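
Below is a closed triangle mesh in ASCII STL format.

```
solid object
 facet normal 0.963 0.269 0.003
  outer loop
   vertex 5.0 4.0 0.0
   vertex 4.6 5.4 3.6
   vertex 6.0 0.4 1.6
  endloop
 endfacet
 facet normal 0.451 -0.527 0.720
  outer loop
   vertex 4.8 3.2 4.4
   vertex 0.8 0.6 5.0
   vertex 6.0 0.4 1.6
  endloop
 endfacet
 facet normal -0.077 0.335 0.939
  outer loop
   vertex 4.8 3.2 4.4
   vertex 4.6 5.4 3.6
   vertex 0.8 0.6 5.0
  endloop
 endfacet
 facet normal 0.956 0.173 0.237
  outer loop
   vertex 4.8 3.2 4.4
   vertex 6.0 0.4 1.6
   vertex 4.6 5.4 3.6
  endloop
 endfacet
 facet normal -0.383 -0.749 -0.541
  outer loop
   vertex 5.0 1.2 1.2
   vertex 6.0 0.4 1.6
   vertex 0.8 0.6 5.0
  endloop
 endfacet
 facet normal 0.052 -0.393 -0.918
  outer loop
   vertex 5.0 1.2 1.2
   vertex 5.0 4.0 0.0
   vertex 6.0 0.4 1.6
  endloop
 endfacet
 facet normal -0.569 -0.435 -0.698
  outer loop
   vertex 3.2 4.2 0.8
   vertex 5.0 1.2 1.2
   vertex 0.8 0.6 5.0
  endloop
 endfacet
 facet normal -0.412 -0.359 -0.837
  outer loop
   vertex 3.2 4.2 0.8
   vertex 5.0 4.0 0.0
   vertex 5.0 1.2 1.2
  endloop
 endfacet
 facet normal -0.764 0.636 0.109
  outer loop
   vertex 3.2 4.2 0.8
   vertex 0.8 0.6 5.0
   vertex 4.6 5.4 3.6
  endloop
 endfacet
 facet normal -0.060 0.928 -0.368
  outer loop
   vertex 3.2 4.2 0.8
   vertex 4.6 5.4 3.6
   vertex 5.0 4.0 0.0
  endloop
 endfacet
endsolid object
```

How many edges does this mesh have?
15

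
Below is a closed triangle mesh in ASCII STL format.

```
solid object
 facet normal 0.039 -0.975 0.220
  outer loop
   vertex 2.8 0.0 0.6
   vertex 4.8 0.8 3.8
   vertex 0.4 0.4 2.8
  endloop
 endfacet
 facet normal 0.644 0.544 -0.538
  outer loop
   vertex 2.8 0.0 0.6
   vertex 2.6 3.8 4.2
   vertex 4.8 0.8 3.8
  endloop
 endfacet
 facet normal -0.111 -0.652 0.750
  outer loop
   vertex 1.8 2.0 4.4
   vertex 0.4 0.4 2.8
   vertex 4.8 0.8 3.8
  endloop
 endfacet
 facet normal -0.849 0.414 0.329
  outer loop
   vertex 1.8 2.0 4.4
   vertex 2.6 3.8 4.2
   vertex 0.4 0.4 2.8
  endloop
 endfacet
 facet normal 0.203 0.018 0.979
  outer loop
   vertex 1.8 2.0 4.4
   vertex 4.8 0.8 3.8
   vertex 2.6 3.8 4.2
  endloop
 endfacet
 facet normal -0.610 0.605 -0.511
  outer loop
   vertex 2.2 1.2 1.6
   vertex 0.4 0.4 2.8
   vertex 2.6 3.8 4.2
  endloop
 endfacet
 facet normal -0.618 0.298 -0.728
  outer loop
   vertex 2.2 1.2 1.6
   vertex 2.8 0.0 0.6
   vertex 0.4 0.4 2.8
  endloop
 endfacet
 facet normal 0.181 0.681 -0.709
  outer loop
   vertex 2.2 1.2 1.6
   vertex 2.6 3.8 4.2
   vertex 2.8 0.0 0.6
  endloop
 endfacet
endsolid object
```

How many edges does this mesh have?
12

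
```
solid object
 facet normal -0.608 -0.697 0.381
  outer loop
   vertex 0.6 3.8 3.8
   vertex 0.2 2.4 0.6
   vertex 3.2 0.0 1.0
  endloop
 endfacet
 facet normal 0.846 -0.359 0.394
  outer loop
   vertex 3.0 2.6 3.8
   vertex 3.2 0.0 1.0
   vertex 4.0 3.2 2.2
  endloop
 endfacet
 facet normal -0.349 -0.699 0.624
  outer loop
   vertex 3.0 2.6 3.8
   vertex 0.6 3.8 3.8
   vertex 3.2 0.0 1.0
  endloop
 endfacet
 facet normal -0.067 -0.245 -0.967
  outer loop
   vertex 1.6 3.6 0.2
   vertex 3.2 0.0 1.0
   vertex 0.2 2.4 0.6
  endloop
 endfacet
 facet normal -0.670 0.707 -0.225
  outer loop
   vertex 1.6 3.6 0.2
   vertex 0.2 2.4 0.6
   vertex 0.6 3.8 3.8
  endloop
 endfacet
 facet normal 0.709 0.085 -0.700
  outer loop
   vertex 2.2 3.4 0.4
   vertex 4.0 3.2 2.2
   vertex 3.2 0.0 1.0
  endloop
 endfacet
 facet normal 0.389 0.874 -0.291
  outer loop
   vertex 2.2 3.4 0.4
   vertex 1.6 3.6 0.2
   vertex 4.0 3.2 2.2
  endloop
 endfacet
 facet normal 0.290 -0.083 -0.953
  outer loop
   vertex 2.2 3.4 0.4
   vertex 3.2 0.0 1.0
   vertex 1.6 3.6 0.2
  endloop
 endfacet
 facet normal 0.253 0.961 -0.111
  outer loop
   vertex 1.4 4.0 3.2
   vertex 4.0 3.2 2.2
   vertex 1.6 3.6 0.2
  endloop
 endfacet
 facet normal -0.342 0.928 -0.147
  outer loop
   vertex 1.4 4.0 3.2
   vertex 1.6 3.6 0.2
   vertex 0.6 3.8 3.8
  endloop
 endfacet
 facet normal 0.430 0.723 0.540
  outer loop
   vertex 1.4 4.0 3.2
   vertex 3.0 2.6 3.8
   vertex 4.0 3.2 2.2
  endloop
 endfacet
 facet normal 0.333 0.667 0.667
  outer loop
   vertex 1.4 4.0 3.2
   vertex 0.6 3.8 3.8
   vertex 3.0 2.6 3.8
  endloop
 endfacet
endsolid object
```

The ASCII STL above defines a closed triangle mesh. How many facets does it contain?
12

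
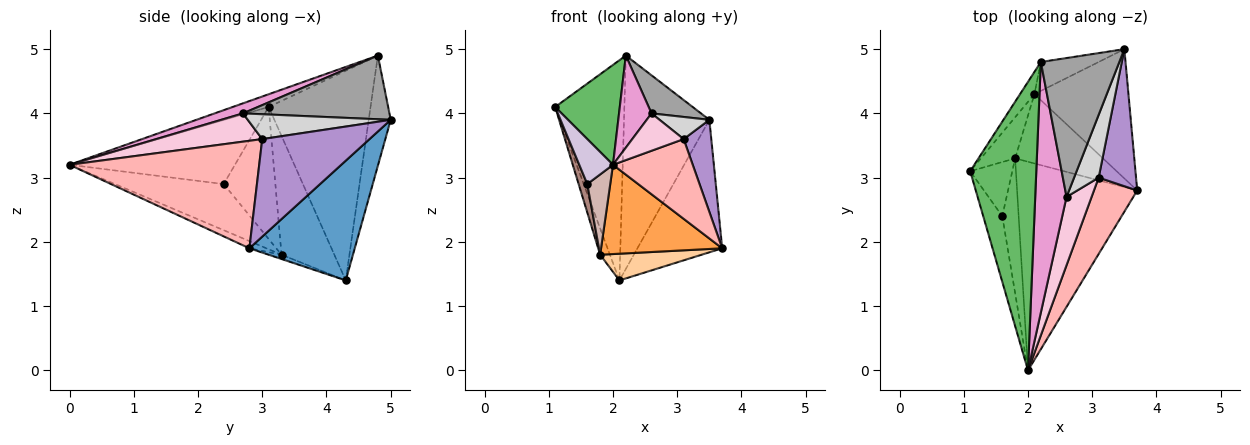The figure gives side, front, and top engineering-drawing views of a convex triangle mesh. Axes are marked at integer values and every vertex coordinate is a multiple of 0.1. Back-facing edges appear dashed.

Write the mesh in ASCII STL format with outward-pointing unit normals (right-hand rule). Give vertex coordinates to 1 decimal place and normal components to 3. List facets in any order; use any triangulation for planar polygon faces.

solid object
 facet normal 0.665 0.535 -0.522
  outer loop
   vertex 3.5 5.0 3.9
   vertex 3.7 2.8 1.9
   vertex 2.1 4.3 1.4
  endloop
 endfacet
 facet normal -0.946 0.175 -0.273
  outer loop
   vertex 1.8 3.3 1.8
   vertex 1.1 3.1 4.1
   vertex 2.1 4.3 1.4
  endloop
 endfacet
 facet normal -0.055 -0.393 -0.918
  outer loop
   vertex 1.8 3.3 1.8
   vertex 3.7 2.8 1.9
   vertex 2.0 0.0 3.2
  endloop
 endfacet
 facet normal -0.045 -0.359 -0.932
  outer loop
   vertex 1.8 3.3 1.8
   vertex 2.1 4.3 1.4
   vertex 3.7 2.8 1.9
  endloop
 endfacet
 facet normal -0.179 -0.322 0.930
  outer loop
   vertex 2.2 4.8 4.9
   vertex 1.1 3.1 4.1
   vertex 2.0 0.0 3.2
  endloop
 endfacet
 facet normal -0.826 0.561 -0.057
  outer loop
   vertex 2.2 4.8 4.9
   vertex 2.1 4.3 1.4
   vertex 1.1 3.1 4.1
  endloop
 endfacet
 facet normal -0.248 0.960 -0.130
  outer loop
   vertex 2.2 4.8 4.9
   vertex 3.5 5.0 3.9
   vertex 2.1 4.3 1.4
  endloop
 endfacet
 facet normal 0.864 -0.363 0.348
  outer loop
   vertex 3.1 3.0 3.6
   vertex 2.0 0.0 3.2
   vertex 3.7 2.8 1.9
  endloop
 endfacet
 facet normal 0.908 -0.234 0.348
  outer loop
   vertex 3.1 3.0 3.6
   vertex 3.7 2.8 1.9
   vertex 3.5 5.0 3.9
  endloop
 endfacet
 facet normal -0.941 -0.192 -0.280
  outer loop
   vertex 1.6 2.4 2.9
   vertex 2.0 0.0 3.2
   vertex 1.1 3.1 4.1
  endloop
 endfacet
 facet normal -0.941 -0.158 -0.300
  outer loop
   vertex 1.6 2.4 2.9
   vertex 1.1 3.1 4.1
   vertex 1.8 3.3 1.8
  endloop
 endfacet
 facet normal -0.924 -0.195 -0.328
  outer loop
   vertex 1.6 2.4 2.9
   vertex 1.8 3.3 1.8
   vertex 2.0 0.0 3.2
  endloop
 endfacet
 facet normal 0.288 -0.330 0.899
  outer loop
   vertex 2.6 2.7 4.0
   vertex 2.2 4.8 4.9
   vertex 2.0 0.0 3.2
  endloop
 endfacet
 facet normal 0.703 -0.341 0.624
  outer loop
   vertex 2.6 2.7 4.0
   vertex 2.0 0.0 3.2
   vertex 3.1 3.0 3.6
  endloop
 endfacet
 facet normal 0.616 -0.208 0.760
  outer loop
   vertex 2.6 2.7 4.0
   vertex 3.5 5.0 3.9
   vertex 2.2 4.8 4.9
  endloop
 endfacet
 facet normal 0.690 -0.240 0.682
  outer loop
   vertex 2.6 2.7 4.0
   vertex 3.1 3.0 3.6
   vertex 3.5 5.0 3.9
  endloop
 endfacet
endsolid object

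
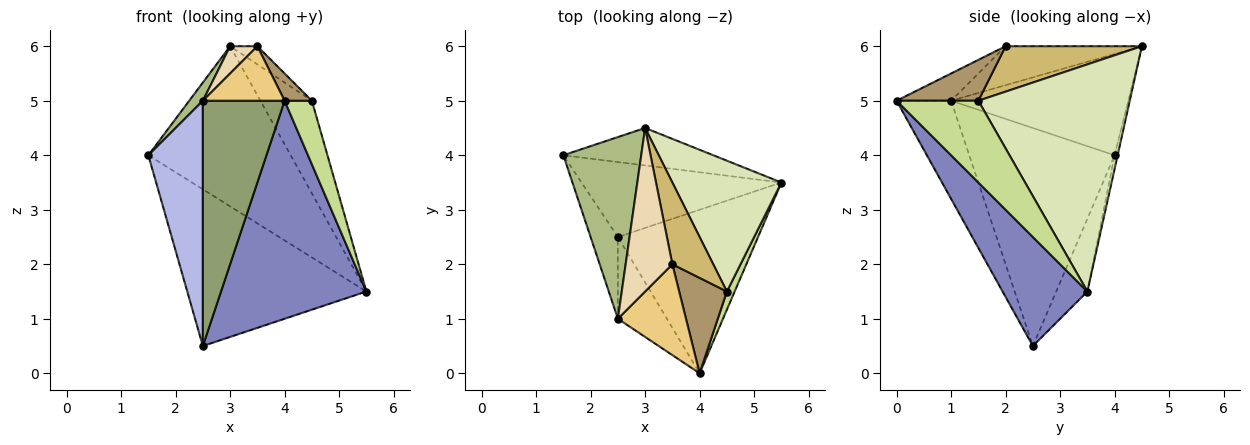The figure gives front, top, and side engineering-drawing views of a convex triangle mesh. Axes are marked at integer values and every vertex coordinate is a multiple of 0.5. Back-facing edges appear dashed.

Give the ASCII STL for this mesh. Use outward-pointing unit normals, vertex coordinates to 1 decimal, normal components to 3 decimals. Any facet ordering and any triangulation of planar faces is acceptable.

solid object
 facet normal -0.155 0.891 -0.426
  outer loop
   vertex 2.5 2.5 0.5
   vertex 1.5 4.0 4.0
   vertex 5.5 3.5 1.5
  endloop
 endfacet
 facet normal 0.423 -0.725 -0.544
  outer loop
   vertex 2.5 2.5 0.5
   vertex 5.5 3.5 1.5
   vertex 4.0 0.0 5.0
  endloop
 endfacet
 facet normal -0.021 0.973 -0.228
  outer loop
   vertex 3.0 4.5 6.0
   vertex 5.5 3.5 1.5
   vertex 1.5 4.0 4.0
  endloop
 endfacet
 facet normal -0.930 -0.349 -0.116
  outer loop
   vertex 2.5 1.0 5.0
   vertex 1.5 4.0 4.0
   vertex 2.5 2.5 0.5
  endloop
 endfacet
 facet normal -0.535 -0.802 -0.267
  outer loop
   vertex 2.5 1.0 5.0
   vertex 2.5 2.5 0.5
   vertex 4.0 0.0 5.0
  endloop
 endfacet
 facet normal -0.791 -0.061 0.609
  outer loop
   vertex 2.5 1.0 5.0
   vertex 3.0 4.5 6.0
   vertex 1.5 4.0 4.0
  endloop
 endfacet
 facet normal 0.945 -0.315 0.090
  outer loop
   vertex 4.5 1.5 5.0
   vertex 4.0 0.0 5.0
   vertex 5.5 3.5 1.5
  endloop
 endfacet
 facet normal 0.862 0.293 0.414
  outer loop
   vertex 4.5 1.5 5.0
   vertex 5.5 3.5 1.5
   vertex 3.0 4.5 6.0
  endloop
 endfacet
 facet normal 0.636 -0.212 0.742
  outer loop
   vertex 3.5 2.0 6.0
   vertex 4.0 0.0 5.0
   vertex 4.5 1.5 5.0
  endloop
 endfacet
 facet normal 0.735 0.147 0.662
  outer loop
   vertex 3.5 2.0 6.0
   vertex 4.5 1.5 5.0
   vertex 3.0 4.5 6.0
  endloop
 endfacet
 facet normal -0.324 -0.487 0.811
  outer loop
   vertex 3.5 2.0 6.0
   vertex 2.5 1.0 5.0
   vertex 4.0 0.0 5.0
  endloop
 endfacet
 facet normal -0.635 -0.127 0.762
  outer loop
   vertex 3.5 2.0 6.0
   vertex 3.0 4.5 6.0
   vertex 2.5 1.0 5.0
  endloop
 endfacet
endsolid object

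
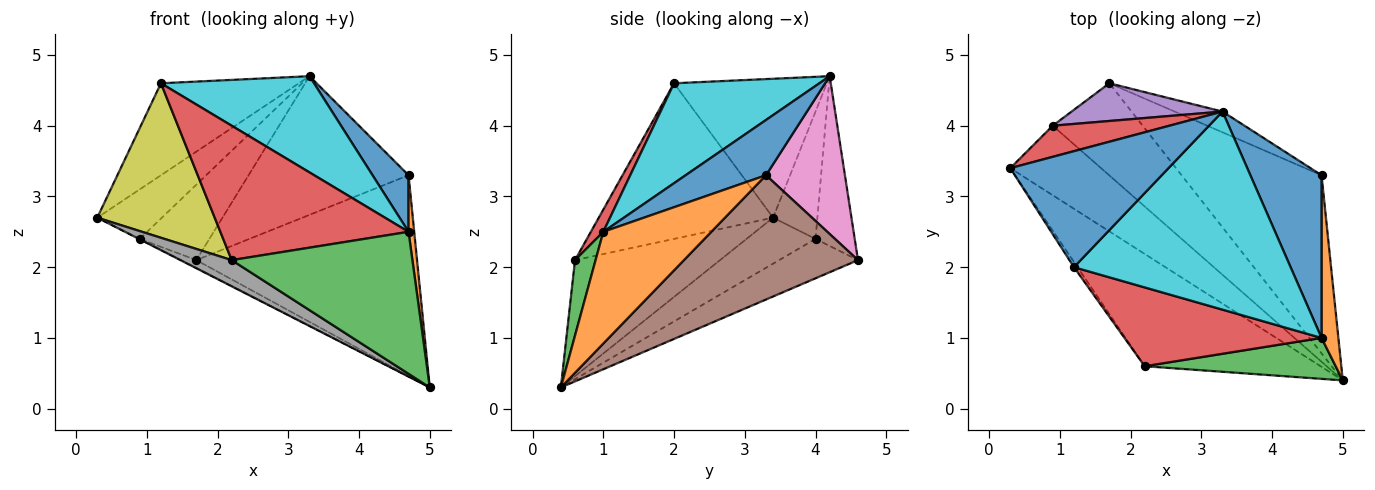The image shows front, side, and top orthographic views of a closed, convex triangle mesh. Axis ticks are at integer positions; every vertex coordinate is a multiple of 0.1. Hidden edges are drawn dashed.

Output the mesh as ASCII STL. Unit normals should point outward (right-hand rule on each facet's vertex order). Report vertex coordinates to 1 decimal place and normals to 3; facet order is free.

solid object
 facet normal -0.567 0.512 0.646
  outer loop
   vertex 1.2 2.0 4.6
   vertex 3.3 4.2 4.7
   vertex 0.3 3.4 2.7
  endloop
 endfacet
 facet normal -0.452 0.006 -0.892
  outer loop
   vertex 0.9 4.0 2.4
   vertex 5.0 0.4 0.3
   vertex 0.3 3.4 2.7
  endloop
 endfacet
 facet normal -0.400 0.077 -0.913
  outer loop
   vertex 0.9 4.0 2.4
   vertex 1.7 4.6 2.1
   vertex 5.0 0.4 0.3
  endloop
 endfacet
 facet normal -0.502 0.732 0.460
  outer loop
   vertex 0.9 4.0 2.4
   vertex 0.3 3.4 2.7
   vertex 3.3 4.2 4.7
  endloop
 endfacet
 facet normal -0.449 0.799 0.400
  outer loop
   vertex 0.9 4.0 2.4
   vertex 3.3 4.2 4.7
   vertex 1.7 4.6 2.1
  endloop
 endfacet
 facet normal 0.508 0.644 -0.572
  outer loop
   vertex 4.7 3.3 3.3
   vertex 5.0 0.4 0.3
   vertex 1.7 4.6 2.1
  endloop
 endfacet
 facet normal 0.438 0.889 -0.133
  outer loop
   vertex 4.7 3.3 3.3
   vertex 1.7 4.6 2.1
   vertex 3.3 4.2 4.7
  endloop
 endfacet
 facet normal -0.540 -0.191 -0.819
  outer loop
   vertex 2.2 0.6 2.1
   vertex 0.3 3.4 2.7
   vertex 5.0 0.4 0.3
  endloop
 endfacet
 facet normal -0.829 -0.559 -0.019
  outer loop
   vertex 2.2 0.6 2.1
   vertex 1.2 2.0 4.6
   vertex 0.3 3.4 2.7
  endloop
 endfacet
 facet normal 0.383 -0.404 0.831
  outer loop
   vertex 4.7 1.0 2.5
   vertex 3.3 4.2 4.7
   vertex 1.2 2.0 4.6
  endloop
 endfacet
 facet normal 0.591 -0.265 0.762
  outer loop
   vertex 4.7 1.0 2.5
   vertex 4.7 3.3 3.3
   vertex 3.3 4.2 4.7
  endloop
 endfacet
 facet normal 0.988 -0.052 0.149
  outer loop
   vertex 4.7 1.0 2.5
   vertex 5.0 0.4 0.3
   vertex 4.7 3.3 3.3
  endloop
 endfacet
 facet normal 0.109 -0.955 0.275
  outer loop
   vertex 4.7 1.0 2.5
   vertex 2.2 0.6 2.1
   vertex 5.0 0.4 0.3
  endloop
 endfacet
 facet normal 0.057 -0.861 0.505
  outer loop
   vertex 4.7 1.0 2.5
   vertex 1.2 2.0 4.6
   vertex 2.2 0.6 2.1
  endloop
 endfacet
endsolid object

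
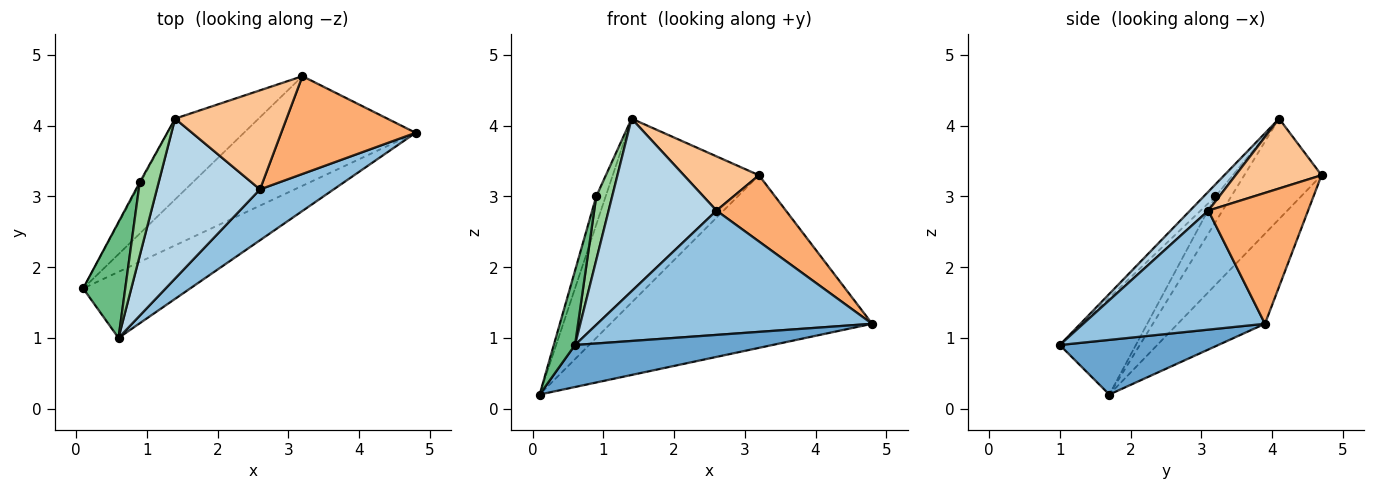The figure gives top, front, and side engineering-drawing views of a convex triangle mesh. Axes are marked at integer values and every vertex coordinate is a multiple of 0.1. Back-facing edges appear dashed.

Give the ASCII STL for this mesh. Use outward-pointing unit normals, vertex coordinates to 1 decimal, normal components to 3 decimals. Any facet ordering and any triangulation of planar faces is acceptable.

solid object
 facet normal 0.396 -0.493 -0.775
  outer loop
   vertex 0.6 1.0 0.9
   vertex 0.1 1.7 0.2
   vertex 4.8 3.9 1.2
  endloop
 endfacet
 facet normal 0.522 -0.789 0.323
  outer loop
   vertex 2.6 3.1 2.8
   vertex 0.6 1.0 0.9
   vertex 4.8 3.9 1.2
  endloop
 endfacet
 facet normal 0.124 -0.728 0.674
  outer loop
   vertex 2.6 3.1 2.8
   vertex 1.4 4.1 4.1
   vertex 0.6 1.0 0.9
  endloop
 endfacet
 facet normal -0.271 0.813 -0.516
  outer loop
   vertex 3.2 4.7 3.3
   vertex 4.8 3.9 1.2
   vertex 0.1 1.7 0.2
  endloop
 endfacet
 facet normal -0.436 0.824 -0.362
  outer loop
   vertex 3.2 4.7 3.3
   vertex 0.1 1.7 0.2
   vertex 1.4 4.1 4.1
  endloop
 endfacet
 facet normal 0.628 -0.437 0.645
  outer loop
   vertex 3.2 4.7 3.3
   vertex 2.6 3.1 2.8
   vertex 4.8 3.9 1.2
  endloop
 endfacet
 facet normal 0.482 -0.421 0.769
  outer loop
   vertex 3.2 4.7 3.3
   vertex 1.4 4.1 4.1
   vertex 2.6 3.1 2.8
  endloop
 endfacet
 facet normal -0.858 0.513 -0.030
  outer loop
   vertex 0.9 3.2 3.0
   vertex 1.4 4.1 4.1
   vertex 0.1 1.7 0.2
  endloop
 endfacet
 facet normal -0.888 -0.248 0.387
  outer loop
   vertex 0.9 3.2 3.0
   vertex 0.1 1.7 0.2
   vertex 0.6 1.0 0.9
  endloop
 endfacet
 facet normal -0.434 -0.590 0.680
  outer loop
   vertex 0.9 3.2 3.0
   vertex 0.6 1.0 0.9
   vertex 1.4 4.1 4.1
  endloop
 endfacet
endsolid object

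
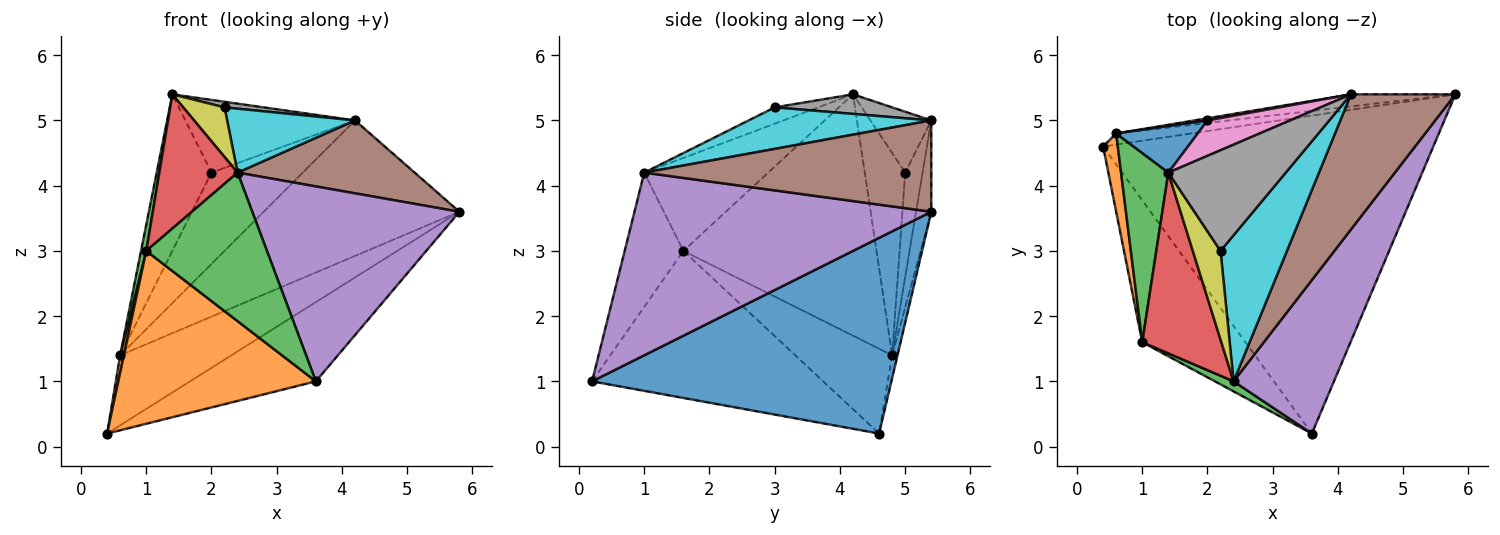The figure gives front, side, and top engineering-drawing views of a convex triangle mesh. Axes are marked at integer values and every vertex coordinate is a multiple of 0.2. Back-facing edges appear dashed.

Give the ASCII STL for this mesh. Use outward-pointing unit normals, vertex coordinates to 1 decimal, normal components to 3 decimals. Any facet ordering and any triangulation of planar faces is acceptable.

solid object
 facet normal 0.499 0.210 -0.841
  outer loop
   vertex 3.6 0.2 1.0
   vertex 0.4 4.6 0.2
   vertex 5.8 5.4 3.6
  endloop
 endfacet
 facet normal -0.671 -0.573 -0.471
  outer loop
   vertex 1.0 1.6 3.0
   vertex 0.4 4.6 0.2
   vertex 3.6 0.2 1.0
  endloop
 endfacet
 facet normal -0.437 -0.898 0.061
  outer loop
   vertex 2.4 1.0 4.2
   vertex 1.0 1.6 3.0
   vertex 3.6 0.2 1.0
  endloop
 endfacet
 facet normal -0.686 -0.433 0.584
  outer loop
   vertex 2.4 1.0 4.2
   vertex 1.4 4.2 5.4
   vertex 1.0 1.6 3.0
  endloop
 endfacet
 facet normal 0.748 -0.522 0.411
  outer loop
   vertex 2.4 1.0 4.2
   vertex 3.6 0.2 1.0
   vertex 5.8 5.4 3.6
  endloop
 endfacet
 facet normal 0.610 -0.376 0.697
  outer loop
   vertex 2.4 1.0 4.2
   vertex 5.8 5.4 3.6
   vertex 4.2 5.4 5.0
  endloop
 endfacet
 facet normal -0.307 0.856 0.417
  outer loop
   vertex 2.0 5.0 4.2
   vertex 1.4 4.2 5.4
   vertex 4.2 5.4 5.0
  endloop
 endfacet
 facet normal 0.164 -0.055 0.985
  outer loop
   vertex 2.2 3.0 5.2
   vertex 4.2 5.4 5.0
   vertex 1.4 4.2 5.4
  endloop
 endfacet
 facet normal -0.457 -0.434 0.777
  outer loop
   vertex 2.2 3.0 5.2
   vertex 1.4 4.2 5.4
   vertex 2.4 1.0 4.2
  endloop
 endfacet
 facet normal 0.497 -0.348 0.795
  outer loop
   vertex 2.2 3.0 5.2
   vertex 2.4 1.0 4.2
   vertex 4.2 5.4 5.0
  endloop
 endfacet
 facet normal -0.578 0.782 0.233
  outer loop
   vertex 0.6 4.8 1.4
   vertex 1.4 4.2 5.4
   vertex 2.0 5.0 4.2
  endloop
 endfacet
 facet normal -0.985 -0.038 0.170
  outer loop
   vertex 0.6 4.8 1.4
   vertex 0.4 4.6 0.2
   vertex 1.0 1.6 3.0
  endloop
 endfacet
 facet normal -0.981 -0.027 0.192
  outer loop
   vertex 0.6 4.8 1.4
   vertex 1.0 1.6 3.0
   vertex 1.4 4.2 5.4
  endloop
 endfacet
 facet normal -0.187 0.982 0.023
  outer loop
   vertex 0.6 4.8 1.4
   vertex 2.0 5.0 4.2
   vertex 4.2 5.4 5.0
  endloop
 endfacet
 facet normal -0.048 0.987 -0.156
  outer loop
   vertex 0.6 4.8 1.4
   vertex 5.8 5.4 3.6
   vertex 0.4 4.6 0.2
  endloop
 endfacet
 facet normal -0.077 0.993 -0.088
  outer loop
   vertex 0.6 4.8 1.4
   vertex 4.2 5.4 5.0
   vertex 5.8 5.4 3.6
  endloop
 endfacet
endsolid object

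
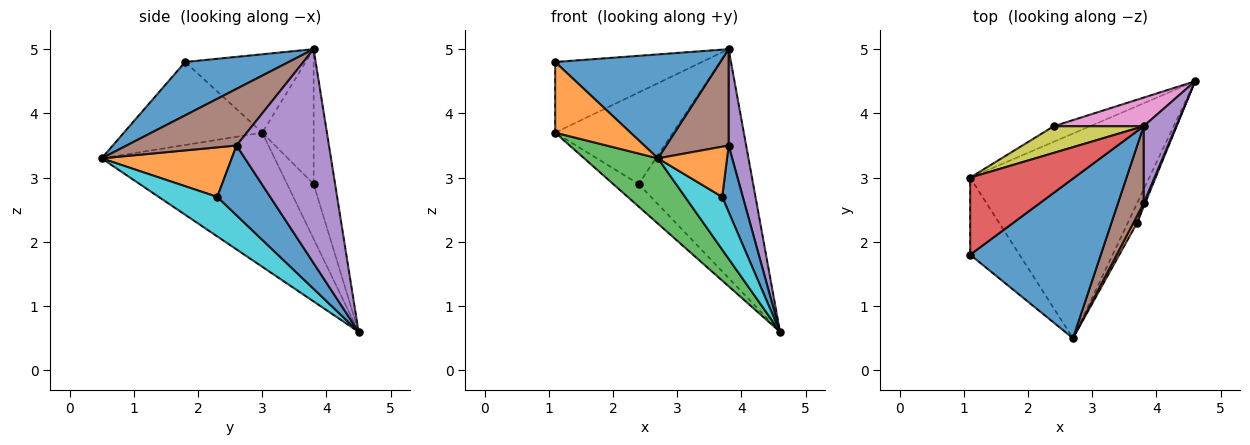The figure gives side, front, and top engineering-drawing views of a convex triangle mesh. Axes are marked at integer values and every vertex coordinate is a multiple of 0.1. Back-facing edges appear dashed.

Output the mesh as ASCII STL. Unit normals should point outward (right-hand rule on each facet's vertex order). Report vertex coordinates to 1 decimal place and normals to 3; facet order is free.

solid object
 facet normal 0.324 -0.516 0.793
  outer loop
   vertex 3.8 3.8 5.0
   vertex 1.1 1.8 4.8
   vertex 2.7 0.5 3.3
  endloop
 endfacet
 facet normal -0.778 -0.424 -0.463
  outer loop
   vertex 1.1 3.0 3.7
   vertex 2.7 0.5 3.3
   vertex 1.1 1.8 4.8
  endloop
 endfacet
 facet normal -0.581 -0.248 -0.776
  outer loop
   vertex 1.1 3.0 3.7
   vertex 4.6 4.5 0.6
   vertex 2.7 0.5 3.3
  endloop
 endfacet
 facet normal -0.485 0.591 0.645
  outer loop
   vertex 1.1 3.0 3.7
   vertex 1.1 1.8 4.8
   vertex 3.8 3.8 5.0
  endloop
 endfacet
 facet normal 0.972 -0.184 0.147
  outer loop
   vertex 3.8 2.6 3.5
   vertex 4.6 4.5 0.6
   vertex 3.8 3.8 5.0
  endloop
 endfacet
 facet normal 0.809 -0.459 0.367
  outer loop
   vertex 3.8 2.6 3.5
   vertex 3.8 3.8 5.0
   vertex 2.7 0.5 3.3
  endloop
 endfacet
 facet normal -0.183 0.976 0.122
  outer loop
   vertex 2.4 3.8 2.9
   vertex 3.8 3.8 5.0
   vertex 4.6 4.5 0.6
  endloop
 endfacet
 facet normal -0.650 0.625 -0.432
  outer loop
   vertex 2.4 3.8 2.9
   vertex 4.6 4.5 0.6
   vertex 1.1 3.0 3.7
  endloop
 endfacet
 facet normal -0.386 0.886 0.258
  outer loop
   vertex 2.4 3.8 2.9
   vertex 1.1 3.0 3.7
   vertex 3.8 3.8 5.0
  endloop
 endfacet
 facet normal 0.828 -0.525 -0.195
  outer loop
   vertex 3.7 2.3 2.7
   vertex 2.7 0.5 3.3
   vertex 4.6 4.5 0.6
  endloop
 endfacet
 facet normal 0.932 -0.363 0.019
  outer loop
   vertex 3.7 2.3 2.7
   vertex 4.6 4.5 0.6
   vertex 3.8 2.6 3.5
  endloop
 endfacet
 facet normal 0.881 -0.468 0.065
  outer loop
   vertex 3.7 2.3 2.7
   vertex 3.8 2.6 3.5
   vertex 2.7 0.5 3.3
  endloop
 endfacet
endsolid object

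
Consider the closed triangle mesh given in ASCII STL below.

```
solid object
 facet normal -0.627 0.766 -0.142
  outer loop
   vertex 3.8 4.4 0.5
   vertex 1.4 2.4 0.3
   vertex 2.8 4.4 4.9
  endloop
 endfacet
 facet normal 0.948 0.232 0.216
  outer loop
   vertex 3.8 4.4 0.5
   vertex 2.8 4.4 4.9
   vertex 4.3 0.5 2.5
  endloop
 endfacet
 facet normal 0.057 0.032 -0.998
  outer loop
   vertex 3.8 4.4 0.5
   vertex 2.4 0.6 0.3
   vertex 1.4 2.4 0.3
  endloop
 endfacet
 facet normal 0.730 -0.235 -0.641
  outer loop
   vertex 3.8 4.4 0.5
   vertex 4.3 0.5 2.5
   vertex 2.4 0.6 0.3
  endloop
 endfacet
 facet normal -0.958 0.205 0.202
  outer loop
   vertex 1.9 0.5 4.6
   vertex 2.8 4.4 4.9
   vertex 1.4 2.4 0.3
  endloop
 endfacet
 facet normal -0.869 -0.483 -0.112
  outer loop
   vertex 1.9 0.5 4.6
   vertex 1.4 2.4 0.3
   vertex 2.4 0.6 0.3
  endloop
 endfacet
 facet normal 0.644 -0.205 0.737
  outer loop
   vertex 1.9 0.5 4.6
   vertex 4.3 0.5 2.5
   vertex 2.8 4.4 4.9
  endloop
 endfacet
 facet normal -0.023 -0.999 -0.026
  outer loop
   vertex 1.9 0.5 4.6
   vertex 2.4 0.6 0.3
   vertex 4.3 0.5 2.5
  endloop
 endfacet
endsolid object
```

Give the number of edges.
12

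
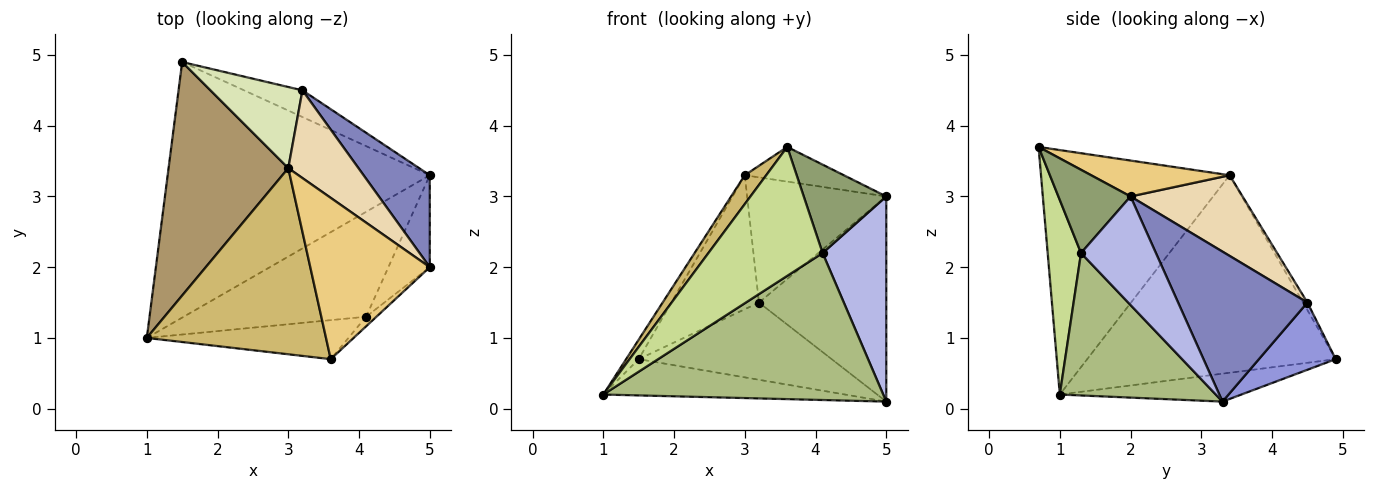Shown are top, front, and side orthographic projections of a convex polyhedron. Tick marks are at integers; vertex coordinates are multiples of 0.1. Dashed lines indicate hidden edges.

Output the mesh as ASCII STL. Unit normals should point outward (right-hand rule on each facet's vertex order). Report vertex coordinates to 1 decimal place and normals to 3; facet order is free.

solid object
 facet normal -0.105 0.140 -0.985
  outer loop
   vertex 5.0 3.3 0.1
   vertex 1.0 1.0 0.2
   vertex 1.5 4.9 0.7
  endloop
 endfacet
 facet normal 0.680 0.669 0.300
  outer loop
   vertex 3.2 4.5 1.5
   vertex 5.0 2.0 3.0
   vertex 5.0 3.3 0.1
  endloop
 endfacet
 facet normal 0.352 0.885 -0.306
  outer loop
   vertex 3.2 4.5 1.5
   vertex 5.0 3.3 0.1
   vertex 1.5 4.9 0.7
  endloop
 endfacet
 facet normal 0.732 -0.622 -0.279
  outer loop
   vertex 4.1 1.3 2.2
   vertex 5.0 3.3 0.1
   vertex 5.0 2.0 3.0
  endloop
 endfacet
 facet normal 0.656 -0.750 -0.081
  outer loop
   vertex 4.1 1.3 2.2
   vertex 5.0 2.0 3.0
   vertex 3.6 0.7 3.7
  endloop
 endfacet
 facet normal 0.413 -0.741 -0.529
  outer loop
   vertex 4.1 1.3 2.2
   vertex 1.0 1.0 0.2
   vertex 5.0 3.3 0.1
  endloop
 endfacet
 facet normal 0.269 -0.922 -0.279
  outer loop
   vertex 4.1 1.3 2.2
   vertex 3.6 0.7 3.7
   vertex 1.0 1.0 0.2
  endloop
 endfacet
 facet normal -0.042 0.855 0.518
  outer loop
   vertex 3.0 3.4 3.3
   vertex 3.2 4.5 1.5
   vertex 1.5 4.9 0.7
  endloop
 endfacet
 facet normal -0.854 0.043 0.518
  outer loop
   vertex 3.0 3.4 3.3
   vertex 1.5 4.9 0.7
   vertex 1.0 1.0 0.2
  endloop
 endfacet
 facet normal -0.803 -0.091 0.589
  outer loop
   vertex 3.0 3.4 3.3
   vertex 1.0 1.0 0.2
   vertex 3.6 0.7 3.7
  endloop
 endfacet
 facet normal 0.282 0.202 0.938
  outer loop
   vertex 3.0 3.4 3.3
   vertex 3.6 0.7 3.7
   vertex 5.0 2.0 3.0
  endloop
 endfacet
 facet normal 0.550 0.684 0.479
  outer loop
   vertex 3.0 3.4 3.3
   vertex 5.0 2.0 3.0
   vertex 3.2 4.5 1.5
  endloop
 endfacet
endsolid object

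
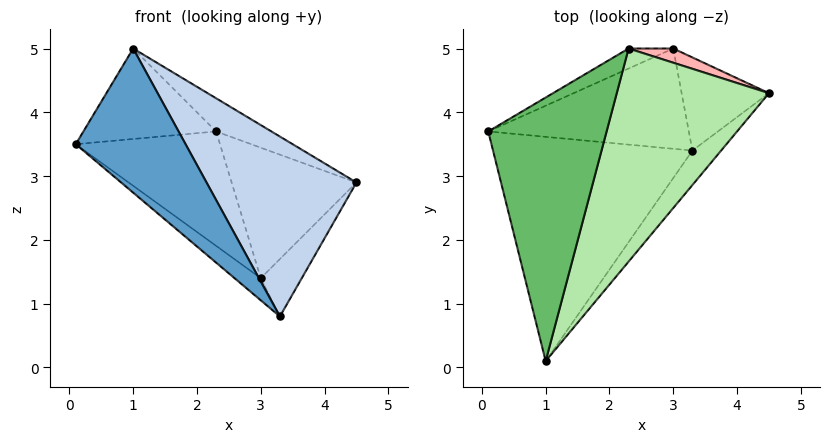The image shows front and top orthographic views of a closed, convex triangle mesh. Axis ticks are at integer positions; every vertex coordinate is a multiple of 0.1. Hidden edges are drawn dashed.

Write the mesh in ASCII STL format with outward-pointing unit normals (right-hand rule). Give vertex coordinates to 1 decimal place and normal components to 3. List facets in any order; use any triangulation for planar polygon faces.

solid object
 facet normal -0.605 -0.430 -0.670
  outer loop
   vertex 3.3 3.4 0.8
   vertex 1.0 0.1 5.0
   vertex 0.1 3.7 3.5
  endloop
 endfacet
 facet normal 0.729 -0.672 -0.129
  outer loop
   vertex 3.3 3.4 0.8
   vertex 4.5 4.3 2.9
   vertex 1.0 0.1 5.0
  endloop
 endfacet
 facet normal -0.626 0.168 -0.761
  outer loop
   vertex 3.0 5.0 1.4
   vertex 3.3 3.4 0.8
   vertex 0.1 3.7 3.5
  endloop
 endfacet
 facet normal 0.739 0.354 -0.574
  outer loop
   vertex 3.0 5.0 1.4
   vertex 4.5 4.3 2.9
   vertex 3.3 3.4 0.8
  endloop
 endfacet
 facet normal -0.268 0.313 0.911
  outer loop
   vertex 2.3 5.0 3.7
   vertex 0.1 3.7 3.5
   vertex 1.0 0.1 5.0
  endloop
 endfacet
 facet normal 0.378 0.142 0.915
  outer loop
   vertex 2.3 5.0 3.7
   vertex 1.0 0.1 5.0
   vertex 4.5 4.3 2.9
  endloop
 endfacet
 facet normal -0.493 0.857 -0.150
  outer loop
   vertex 2.3 5.0 3.7
   vertex 3.0 5.0 1.4
   vertex 0.1 3.7 3.5
  endloop
 endfacet
 facet normal 0.335 0.937 0.102
  outer loop
   vertex 2.3 5.0 3.7
   vertex 4.5 4.3 2.9
   vertex 3.0 5.0 1.4
  endloop
 endfacet
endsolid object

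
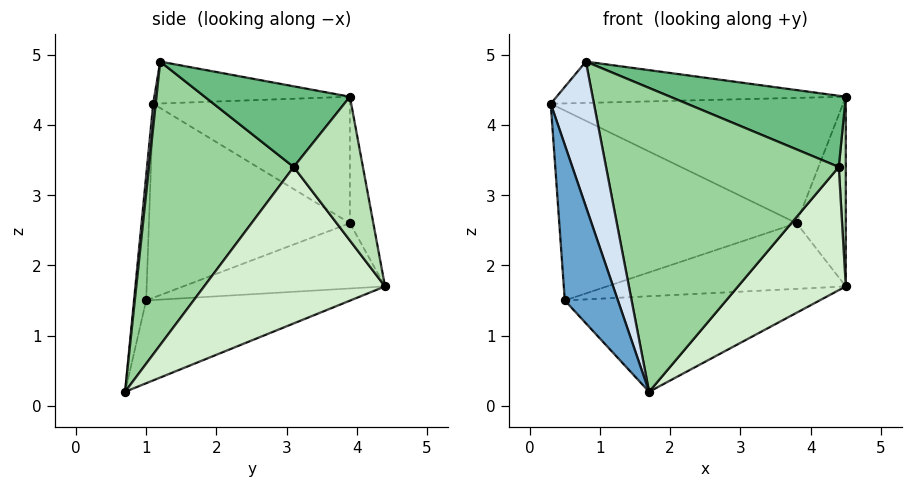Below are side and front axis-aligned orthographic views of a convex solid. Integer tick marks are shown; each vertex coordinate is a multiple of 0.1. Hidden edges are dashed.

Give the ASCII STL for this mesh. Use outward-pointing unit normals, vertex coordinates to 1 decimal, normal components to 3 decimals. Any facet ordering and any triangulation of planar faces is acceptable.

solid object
 facet normal -0.223 -0.975 0.019
  outer loop
   vertex 0.5 1.0 1.5
   vertex 1.7 0.7 0.2
   vertex 0.3 1.1 4.3
  endloop
 endfacet
 facet normal -0.499 0.622 -0.604
  outer loop
   vertex 0.5 1.0 1.5
   vertex 4.5 4.4 1.7
   vertex 1.7 0.7 0.2
  endloop
 endfacet
 facet normal -0.532 0.787 0.312
  outer loop
   vertex 0.8 1.2 4.9
   vertex 4.5 3.9 4.4
   vertex 0.3 1.1 4.3
  endloop
 endfacet
 facet normal 0.058 -0.991 0.117
  outer loop
   vertex 0.8 1.2 4.9
   vertex 0.3 1.1 4.3
   vertex 1.7 0.7 0.2
  endloop
 endfacet
 facet normal -0.546 0.811 0.212
  outer loop
   vertex 3.8 3.9 2.6
   vertex 0.3 1.1 4.3
   vertex 4.5 3.9 4.4
  endloop
 endfacet
 facet normal -0.424 0.890 0.165
  outer loop
   vertex 3.8 3.9 2.6
   vertex 4.5 3.9 4.4
   vertex 4.5 4.4 1.7
  endloop
 endfacet
 facet normal -0.644 0.761 -0.073
  outer loop
   vertex 3.8 3.9 2.6
   vertex 0.5 1.0 1.5
   vertex 0.3 1.1 4.3
  endloop
 endfacet
 facet normal -0.643 0.762 -0.077
  outer loop
   vertex 3.8 3.9 2.6
   vertex 4.5 4.4 1.7
   vertex 0.5 1.0 1.5
  endloop
 endfacet
 facet normal 0.558 -0.675 0.484
  outer loop
   vertex 4.4 3.1 3.4
   vertex 4.5 3.9 4.4
   vertex 0.8 1.2 4.9
  endloop
 endfacet
 facet normal 0.519 -0.834 0.188
  outer loop
   vertex 4.4 3.1 3.4
   vertex 0.8 1.2 4.9
   vertex 1.7 0.7 0.2
  endloop
 endfacet
 facet normal 0.995 -0.101 -0.019
  outer loop
   vertex 4.4 3.1 3.4
   vertex 4.5 4.4 1.7
   vertex 4.5 3.9 4.4
  endloop
 endfacet
 facet normal 0.813 -0.485 -0.323
  outer loop
   vertex 4.4 3.1 3.4
   vertex 1.7 0.7 0.2
   vertex 4.5 4.4 1.7
  endloop
 endfacet
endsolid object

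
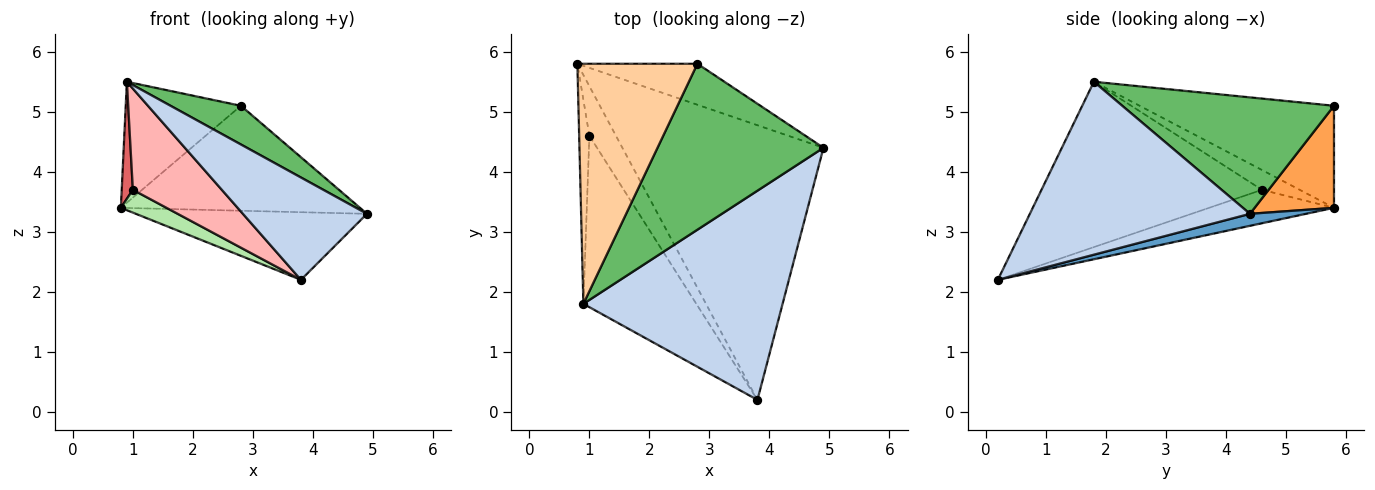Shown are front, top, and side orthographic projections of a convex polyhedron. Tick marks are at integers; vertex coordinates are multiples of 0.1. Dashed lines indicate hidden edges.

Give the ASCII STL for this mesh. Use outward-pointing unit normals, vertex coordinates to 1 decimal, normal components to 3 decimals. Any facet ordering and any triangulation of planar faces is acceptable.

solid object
 facet normal 0.058 0.239 -0.969
  outer loop
   vertex 3.8 0.2 2.2
   vertex 0.8 5.8 3.4
   vertex 4.9 4.4 3.3
  endloop
 endfacet
 facet normal 0.615 -0.347 0.708
  outer loop
   vertex 0.9 1.8 5.5
   vertex 3.8 0.2 2.2
   vertex 4.9 4.4 3.3
  endloop
 endfacet
 facet normal 0.295 0.890 -0.348
  outer loop
   vertex 2.8 5.8 5.1
   vertex 4.9 4.4 3.3
   vertex 0.8 5.8 3.4
  endloop
 endfacet
 facet normal -0.605 0.358 0.711
  outer loop
   vertex 2.8 5.8 5.1
   vertex 0.8 5.8 3.4
   vertex 0.9 1.8 5.5
  endloop
 endfacet
 facet normal 0.564 -0.188 0.804
  outer loop
   vertex 2.8 5.8 5.1
   vertex 0.9 1.8 5.5
   vertex 4.9 4.4 3.3
  endloop
 endfacet
 facet normal -0.753 -0.275 -0.598
  outer loop
   vertex 1.0 4.6 3.7
   vertex 0.8 5.8 3.4
   vertex 3.8 0.2 2.2
  endloop
 endfacet
 facet normal -0.860 -0.254 -0.443
  outer loop
   vertex 1.0 4.6 3.7
   vertex 0.9 1.8 5.5
   vertex 0.8 5.8 3.4
  endloop
 endfacet
 facet normal -0.783 -0.316 -0.535
  outer loop
   vertex 1.0 4.6 3.7
   vertex 3.8 0.2 2.2
   vertex 0.9 1.8 5.5
  endloop
 endfacet
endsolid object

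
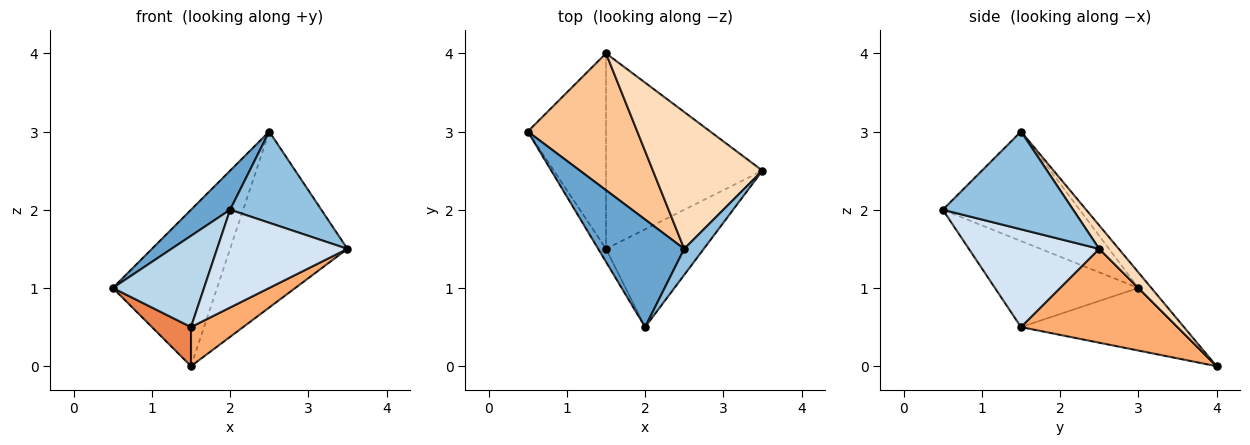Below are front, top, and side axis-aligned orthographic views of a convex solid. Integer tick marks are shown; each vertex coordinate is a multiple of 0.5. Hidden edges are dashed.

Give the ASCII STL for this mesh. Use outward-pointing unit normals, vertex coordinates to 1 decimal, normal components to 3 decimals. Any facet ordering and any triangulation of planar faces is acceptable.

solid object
 facet normal -0.767 -0.219 0.603
  outer loop
   vertex 2.5 1.5 3.0
   vertex 0.5 3.0 1.0
   vertex 2.0 0.5 2.0
  endloop
 endfacet
 facet normal 0.808 -0.566 0.162
  outer loop
   vertex 2.5 1.5 3.0
   vertex 2.0 0.5 2.0
   vertex 3.5 2.5 1.5
  endloop
 endfacet
 facet normal -0.841 -0.535 -0.076
  outer loop
   vertex 1.5 1.5 0.5
   vertex 2.0 0.5 2.0
   vertex 0.5 3.0 1.0
  endloop
 endfacet
 facet normal 0.577 -0.577 -0.577
  outer loop
   vertex 1.5 1.5 0.5
   vertex 3.5 2.5 1.5
   vertex 2.0 0.5 2.0
  endloop
 endfacet
 facet normal -0.617 -0.154 -0.772
  outer loop
   vertex 1.5 4.0 0.0
   vertex 1.5 1.5 0.5
   vertex 0.5 3.0 1.0
  endloop
 endfacet
 facet normal 0.507 -0.169 -0.845
  outer loop
   vertex 1.5 4.0 0.0
   vertex 3.5 2.5 1.5
   vertex 1.5 1.5 0.5
  endloop
 endfacet
 facet normal -0.094 0.749 0.656
  outer loop
   vertex 1.5 4.0 0.0
   vertex 0.5 3.0 1.0
   vertex 2.5 1.5 3.0
  endloop
 endfacet
 facet normal 0.130 0.783 0.609
  outer loop
   vertex 1.5 4.0 0.0
   vertex 2.5 1.5 3.0
   vertex 3.5 2.5 1.5
  endloop
 endfacet
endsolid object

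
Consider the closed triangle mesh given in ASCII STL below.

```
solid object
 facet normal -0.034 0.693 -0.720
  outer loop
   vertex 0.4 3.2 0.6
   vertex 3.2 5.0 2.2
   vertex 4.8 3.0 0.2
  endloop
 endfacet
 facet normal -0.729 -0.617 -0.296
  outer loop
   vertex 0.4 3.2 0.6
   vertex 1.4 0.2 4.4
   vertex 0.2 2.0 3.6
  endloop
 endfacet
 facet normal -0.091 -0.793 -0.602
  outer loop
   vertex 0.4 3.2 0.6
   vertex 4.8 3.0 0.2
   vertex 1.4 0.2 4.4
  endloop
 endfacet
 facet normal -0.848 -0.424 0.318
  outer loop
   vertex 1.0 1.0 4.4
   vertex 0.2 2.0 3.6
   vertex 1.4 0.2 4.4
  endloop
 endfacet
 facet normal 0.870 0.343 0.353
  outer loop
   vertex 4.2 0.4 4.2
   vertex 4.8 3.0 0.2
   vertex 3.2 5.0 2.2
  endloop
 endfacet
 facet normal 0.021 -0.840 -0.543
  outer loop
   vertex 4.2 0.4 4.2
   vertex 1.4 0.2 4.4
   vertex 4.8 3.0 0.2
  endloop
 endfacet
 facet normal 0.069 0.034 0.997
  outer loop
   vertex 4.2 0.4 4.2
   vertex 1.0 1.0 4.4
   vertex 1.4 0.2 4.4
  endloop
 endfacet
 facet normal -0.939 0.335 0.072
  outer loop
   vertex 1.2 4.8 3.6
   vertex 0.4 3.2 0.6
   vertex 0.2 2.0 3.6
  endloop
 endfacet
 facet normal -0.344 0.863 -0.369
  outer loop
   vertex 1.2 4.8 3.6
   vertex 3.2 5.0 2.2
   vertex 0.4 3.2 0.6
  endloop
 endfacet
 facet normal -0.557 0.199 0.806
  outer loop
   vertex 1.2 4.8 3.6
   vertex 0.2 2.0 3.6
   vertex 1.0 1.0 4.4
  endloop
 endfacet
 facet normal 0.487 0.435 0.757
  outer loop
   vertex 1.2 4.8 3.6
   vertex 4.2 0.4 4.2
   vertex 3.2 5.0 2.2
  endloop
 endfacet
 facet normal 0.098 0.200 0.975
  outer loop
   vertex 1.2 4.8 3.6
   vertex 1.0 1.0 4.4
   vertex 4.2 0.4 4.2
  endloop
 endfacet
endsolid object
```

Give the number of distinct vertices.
8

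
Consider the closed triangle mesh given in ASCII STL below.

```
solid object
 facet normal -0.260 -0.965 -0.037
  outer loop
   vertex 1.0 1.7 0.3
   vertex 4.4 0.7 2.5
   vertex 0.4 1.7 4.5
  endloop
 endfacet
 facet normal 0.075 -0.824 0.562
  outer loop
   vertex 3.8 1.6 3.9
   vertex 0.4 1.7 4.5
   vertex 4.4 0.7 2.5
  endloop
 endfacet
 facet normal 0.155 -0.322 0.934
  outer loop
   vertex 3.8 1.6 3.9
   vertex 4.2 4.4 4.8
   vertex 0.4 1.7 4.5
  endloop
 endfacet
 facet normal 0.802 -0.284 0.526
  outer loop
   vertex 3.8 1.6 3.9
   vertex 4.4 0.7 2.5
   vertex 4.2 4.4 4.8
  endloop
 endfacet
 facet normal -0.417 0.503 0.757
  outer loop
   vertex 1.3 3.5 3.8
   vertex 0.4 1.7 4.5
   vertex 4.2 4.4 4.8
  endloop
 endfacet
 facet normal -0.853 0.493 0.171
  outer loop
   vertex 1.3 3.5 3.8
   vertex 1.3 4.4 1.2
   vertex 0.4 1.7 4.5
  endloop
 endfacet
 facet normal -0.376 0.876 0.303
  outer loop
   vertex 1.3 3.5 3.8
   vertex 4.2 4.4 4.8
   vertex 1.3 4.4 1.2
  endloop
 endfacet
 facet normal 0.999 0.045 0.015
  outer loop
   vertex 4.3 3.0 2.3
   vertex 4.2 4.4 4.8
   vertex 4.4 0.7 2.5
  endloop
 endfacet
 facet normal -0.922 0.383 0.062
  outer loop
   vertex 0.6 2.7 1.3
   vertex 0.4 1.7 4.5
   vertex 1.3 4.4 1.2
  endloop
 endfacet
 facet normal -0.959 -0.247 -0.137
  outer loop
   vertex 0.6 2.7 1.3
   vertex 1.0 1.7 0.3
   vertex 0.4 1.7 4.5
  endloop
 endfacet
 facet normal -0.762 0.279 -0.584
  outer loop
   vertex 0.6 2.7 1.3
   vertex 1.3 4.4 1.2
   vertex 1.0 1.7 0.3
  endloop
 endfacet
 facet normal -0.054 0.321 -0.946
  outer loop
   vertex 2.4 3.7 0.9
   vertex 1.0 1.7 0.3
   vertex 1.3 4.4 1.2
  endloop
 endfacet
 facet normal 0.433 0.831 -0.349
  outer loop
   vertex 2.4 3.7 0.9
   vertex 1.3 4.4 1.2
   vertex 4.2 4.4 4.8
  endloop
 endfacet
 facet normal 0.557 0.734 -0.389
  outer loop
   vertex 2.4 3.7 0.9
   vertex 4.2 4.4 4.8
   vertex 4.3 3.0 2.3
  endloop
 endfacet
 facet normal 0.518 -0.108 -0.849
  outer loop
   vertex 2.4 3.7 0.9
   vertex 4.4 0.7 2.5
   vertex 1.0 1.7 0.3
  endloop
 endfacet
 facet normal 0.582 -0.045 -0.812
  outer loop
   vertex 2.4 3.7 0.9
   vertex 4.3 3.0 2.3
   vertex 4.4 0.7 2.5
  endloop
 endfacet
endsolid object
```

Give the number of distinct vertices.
10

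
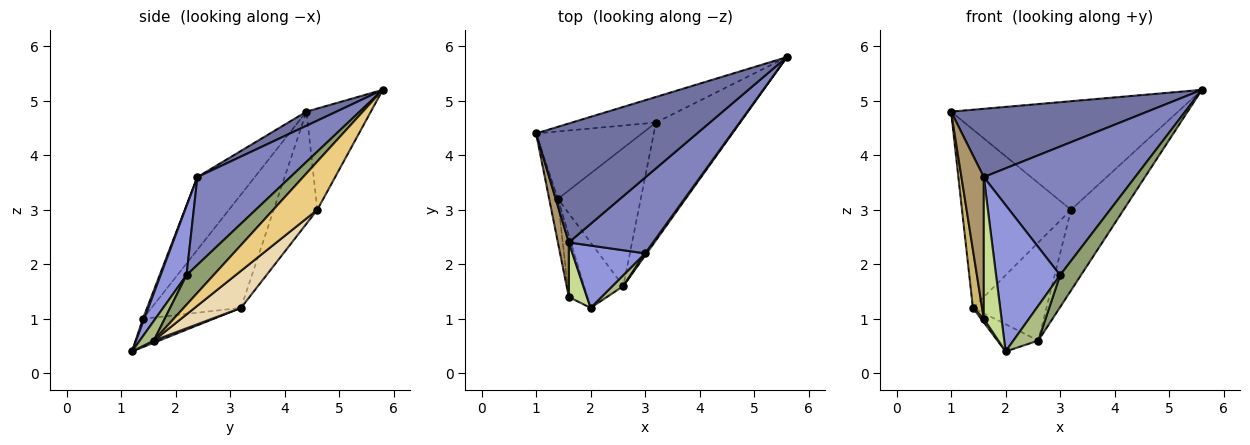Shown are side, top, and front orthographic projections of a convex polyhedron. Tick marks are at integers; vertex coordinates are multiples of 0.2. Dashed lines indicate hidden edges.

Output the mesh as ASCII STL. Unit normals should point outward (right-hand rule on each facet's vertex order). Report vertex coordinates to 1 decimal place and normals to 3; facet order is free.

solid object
 facet normal 0.076 -0.496 0.865
  outer loop
   vertex 1.6 2.4 3.6
   vertex 5.6 5.8 5.2
   vertex 1.0 4.4 4.8
  endloop
 endfacet
 facet normal 0.468 -0.762 0.449
  outer loop
   vertex 3.0 2.2 1.8
   vertex 5.6 5.8 5.2
   vertex 1.6 2.4 3.6
  endloop
 endfacet
 facet normal 0.349 -0.862 0.367
  outer loop
   vertex 3.0 2.2 1.8
   vertex 1.6 2.4 3.6
   vertex 2.0 1.2 0.4
  endloop
 endfacet
 facet normal 0.051 0.384 -0.922
  outer loop
   vertex 2.6 1.6 0.6
   vertex 2.0 1.2 0.4
   vertex 1.4 3.2 1.2
  endloop
 endfacet
 facet normal 0.791 -0.611 0.042
  outer loop
   vertex 2.6 1.6 0.6
   vertex 5.6 5.8 5.2
   vertex 3.0 2.2 1.8
  endloop
 endfacet
 facet normal 0.473 -0.841 0.263
  outer loop
   vertex 2.6 1.6 0.6
   vertex 3.0 2.2 1.8
   vertex 2.0 1.2 0.4
  endloop
 endfacet
 facet normal 0.072 -0.931 0.358
  outer loop
   vertex 1.6 1.4 1.0
   vertex 2.0 1.2 0.4
   vertex 1.6 2.4 3.6
  endloop
 endfacet
 facet normal -0.837 -0.032 -0.547
  outer loop
   vertex 1.6 1.4 1.0
   vertex 1.4 3.2 1.2
   vertex 2.0 1.2 0.4
  endloop
 endfacet
 facet normal -0.923 -0.360 0.138
  outer loop
   vertex 1.6 1.4 1.0
   vertex 1.6 2.4 3.6
   vertex 1.0 4.4 4.8
  endloop
 endfacet
 facet normal -0.992 -0.102 -0.076
  outer loop
   vertex 1.6 1.4 1.0
   vertex 1.0 4.4 4.8
   vertex 1.4 3.2 1.2
  endloop
 endfacet
 facet normal 0.428 0.511 -0.746
  outer loop
   vertex 3.2 4.6 3.0
   vertex 5.6 5.8 5.2
   vertex 2.6 1.6 0.6
  endloop
 endfacet
 facet normal 0.343 0.544 -0.766
  outer loop
   vertex 3.2 4.6 3.0
   vertex 2.6 1.6 0.6
   vertex 1.4 3.2 1.2
  endloop
 endfacet
 facet normal -0.266 0.938 -0.221
  outer loop
   vertex 3.2 4.6 3.0
   vertex 1.0 4.4 4.8
   vertex 5.6 5.8 5.2
  endloop
 endfacet
 facet normal -0.350 0.876 -0.331
  outer loop
   vertex 3.2 4.6 3.0
   vertex 1.4 3.2 1.2
   vertex 1.0 4.4 4.8
  endloop
 endfacet
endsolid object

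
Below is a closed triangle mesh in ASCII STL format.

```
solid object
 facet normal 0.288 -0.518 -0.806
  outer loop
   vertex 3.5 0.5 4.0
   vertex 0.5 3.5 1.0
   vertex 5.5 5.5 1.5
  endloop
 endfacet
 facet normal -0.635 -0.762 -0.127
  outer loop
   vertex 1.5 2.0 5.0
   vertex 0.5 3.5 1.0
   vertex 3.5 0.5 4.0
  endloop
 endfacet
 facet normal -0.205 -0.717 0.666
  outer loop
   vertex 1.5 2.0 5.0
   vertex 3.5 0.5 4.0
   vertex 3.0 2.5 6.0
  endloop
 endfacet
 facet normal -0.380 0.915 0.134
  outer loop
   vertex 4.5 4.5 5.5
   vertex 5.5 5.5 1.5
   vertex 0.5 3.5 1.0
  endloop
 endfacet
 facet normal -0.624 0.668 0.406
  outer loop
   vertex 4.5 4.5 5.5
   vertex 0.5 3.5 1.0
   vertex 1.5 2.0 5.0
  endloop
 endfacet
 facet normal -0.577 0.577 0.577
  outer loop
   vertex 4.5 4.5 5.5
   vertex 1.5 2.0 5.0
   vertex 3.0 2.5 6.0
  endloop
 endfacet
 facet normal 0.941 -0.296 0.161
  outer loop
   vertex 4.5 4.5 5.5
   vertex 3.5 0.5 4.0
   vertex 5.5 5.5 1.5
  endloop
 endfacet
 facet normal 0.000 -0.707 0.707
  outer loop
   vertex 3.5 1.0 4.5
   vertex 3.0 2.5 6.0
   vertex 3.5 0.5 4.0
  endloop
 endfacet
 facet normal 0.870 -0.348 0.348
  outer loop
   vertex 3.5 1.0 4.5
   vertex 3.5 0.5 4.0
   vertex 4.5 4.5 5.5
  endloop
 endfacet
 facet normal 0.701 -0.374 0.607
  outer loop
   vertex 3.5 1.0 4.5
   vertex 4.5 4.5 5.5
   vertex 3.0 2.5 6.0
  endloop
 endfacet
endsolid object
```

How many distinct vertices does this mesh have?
7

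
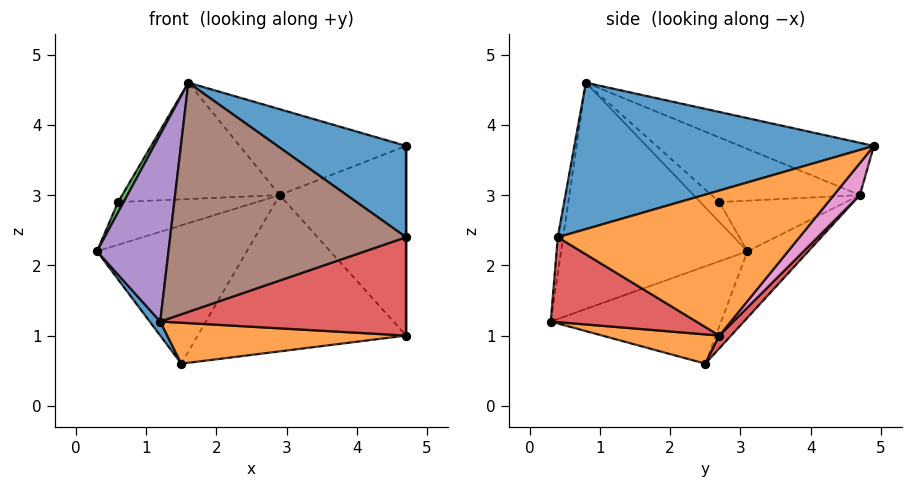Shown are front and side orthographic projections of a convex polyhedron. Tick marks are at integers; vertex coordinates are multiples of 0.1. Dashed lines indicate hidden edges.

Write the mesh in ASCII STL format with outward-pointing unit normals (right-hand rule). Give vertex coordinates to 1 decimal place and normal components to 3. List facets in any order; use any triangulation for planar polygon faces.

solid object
 facet normal 0.543 -0.233 0.807
  outer loop
   vertex 1.6 0.8 4.6
   vertex 4.7 0.4 2.4
   vertex 4.7 4.9 3.7
  endloop
 endfacet
 facet normal 1.000 0.000 0.000
  outer loop
   vertex 4.7 2.7 1.0
   vertex 4.7 4.9 3.7
   vertex 4.7 0.4 2.4
  endloop
 endfacet
 facet normal -0.931 -0.272 0.243
  outer loop
   vertex 0.6 2.7 2.9
   vertex 0.3 3.1 2.2
   vertex 1.6 0.8 4.6
  endloop
 endfacet
 facet normal 0.294 -0.497 -0.816
  outer loop
   vertex 1.2 0.3 1.2
   vertex 4.7 2.7 1.0
   vertex 4.7 0.4 2.4
  endloop
 endfacet
 facet normal -0.922 -0.354 0.160
  outer loop
   vertex 1.2 0.3 1.2
   vertex 1.6 0.8 4.6
   vertex 0.3 3.1 2.2
  endloop
 endfacet
 facet normal -0.023 -0.989 0.148
  outer loop
   vertex 1.2 0.3 1.2
   vertex 4.7 0.4 2.4
   vertex 1.6 0.8 4.6
  endloop
 endfacet
 facet normal 0.158 0.766 -0.624
  outer loop
   vertex 2.9 4.7 3.0
   vertex 4.7 4.9 3.7
   vertex 4.7 2.7 1.0
  endloop
 endfacet
 facet normal -0.549 0.602 0.579
  outer loop
   vertex 2.9 4.7 3.0
   vertex 0.3 3.1 2.2
   vertex 0.6 2.7 2.9
  endloop
 endfacet
 facet normal -0.366 0.455 0.812
  outer loop
   vertex 2.9 4.7 3.0
   vertex 1.6 0.8 4.6
   vertex 4.7 4.9 3.7
  endloop
 endfacet
 facet normal -0.435 0.462 0.773
  outer loop
   vertex 2.9 4.7 3.0
   vertex 0.6 2.7 2.9
   vertex 1.6 0.8 4.6
  endloop
 endfacet
 facet normal -0.808 -0.050 -0.587
  outer loop
   vertex 1.5 2.5 0.6
   vertex 1.2 0.3 1.2
   vertex 0.3 3.1 2.2
  endloop
 endfacet
 facet normal 0.136 -0.278 -0.951
  outer loop
   vertex 1.5 2.5 0.6
   vertex 4.7 2.7 1.0
   vertex 1.2 0.3 1.2
  endloop
 endfacet
 facet normal -0.318 0.784 -0.533
  outer loop
   vertex 1.5 2.5 0.6
   vertex 0.3 3.1 2.2
   vertex 2.9 4.7 3.0
  endloop
 endfacet
 facet normal 0.041 0.725 -0.688
  outer loop
   vertex 1.5 2.5 0.6
   vertex 2.9 4.7 3.0
   vertex 4.7 2.7 1.0
  endloop
 endfacet
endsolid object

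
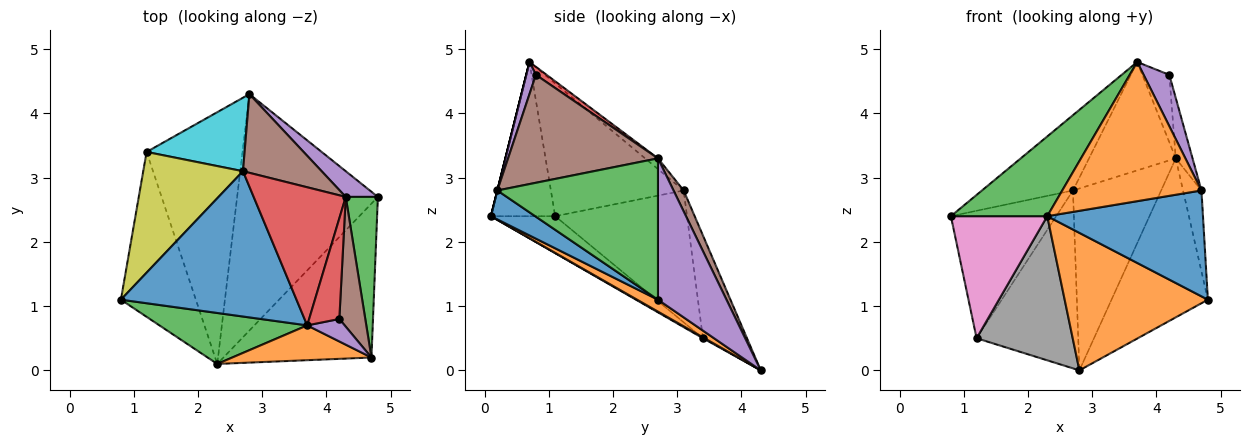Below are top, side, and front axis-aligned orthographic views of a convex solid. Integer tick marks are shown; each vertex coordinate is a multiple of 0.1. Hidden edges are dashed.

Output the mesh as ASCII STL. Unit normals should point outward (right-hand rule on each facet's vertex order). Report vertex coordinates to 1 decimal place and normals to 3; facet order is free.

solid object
 facet normal -0.557 0.382 0.737
  outer loop
   vertex 2.7 3.1 2.8
   vertex 0.8 1.1 2.4
   vertex 3.7 0.7 4.8
  endloop
 endfacet
 facet normal 0.073 -0.501 -0.862
  outer loop
   vertex 2.3 0.1 2.4
   vertex 2.8 4.3 0.0
   vertex 4.8 2.7 1.1
  endloop
 endfacet
 facet normal -0.490 -0.735 0.469
  outer loop
   vertex 2.3 0.1 2.4
   vertex 3.7 0.7 4.8
   vertex 0.8 1.1 2.4
  endloop
 endfacet
 facet normal -0.091 0.615 0.783
  outer loop
   vertex 4.3 2.7 3.3
   vertex 2.7 3.1 2.8
   vertex 3.7 0.7 4.8
  endloop
 endfacet
 facet normal 0.575 0.808 0.131
  outer loop
   vertex 4.3 2.7 3.3
   vertex 4.8 2.7 1.1
   vertex 2.8 4.3 0.0
  endloop
 endfacet
 facet normal 0.105 0.913 0.395
  outer loop
   vertex 4.3 2.7 3.3
   vertex 2.8 4.3 0.0
   vertex 2.7 3.1 2.8
  endloop
 endfacet
 facet normal -0.369 -0.553 -0.747
  outer loop
   vertex 1.2 3.4 0.5
   vertex 2.3 0.1 2.4
   vertex 0.8 1.1 2.4
  endloop
 endfacet
 facet normal 0.008 -0.497 -0.868
  outer loop
   vertex 1.2 3.4 0.5
   vertex 2.8 4.3 0.0
   vertex 2.3 0.1 2.4
  endloop
 endfacet
 facet normal -0.673 0.537 0.509
  outer loop
   vertex 1.2 3.4 0.5
   vertex 0.8 1.1 2.4
   vertex 2.7 3.1 2.8
  endloop
 endfacet
 facet normal -0.372 0.858 0.354
  outer loop
   vertex 1.2 3.4 0.5
   vertex 2.7 3.1 2.8
   vertex 2.8 4.3 0.0
  endloop
 endfacet
 facet normal 0.159 -0.560 -0.813
  outer loop
   vertex 4.7 0.2 2.8
   vertex 2.3 0.1 2.4
   vertex 4.8 2.7 1.1
  endloop
 endfacet
 facet normal 0.000 -0.970 0.243
  outer loop
   vertex 4.7 0.2 2.8
   vertex 3.7 0.7 4.8
   vertex 2.3 0.1 2.4
  endloop
 endfacet
 facet normal 0.969 0.111 0.220
  outer loop
   vertex 4.7 0.2 2.8
   vertex 4.8 2.7 1.1
   vertex 4.3 2.7 3.3
  endloop
 endfacet
 facet normal 0.216 0.544 0.811
  outer loop
   vertex 4.2 0.8 4.6
   vertex 4.3 2.7 3.3
   vertex 3.7 0.7 4.8
  endloop
 endfacet
 facet normal 0.325 -0.866 0.379
  outer loop
   vertex 4.2 0.8 4.6
   vertex 3.7 0.7 4.8
   vertex 4.7 0.2 2.8
  endloop
 endfacet
 facet normal 0.967 0.108 0.232
  outer loop
   vertex 4.2 0.8 4.6
   vertex 4.7 0.2 2.8
   vertex 4.3 2.7 3.3
  endloop
 endfacet
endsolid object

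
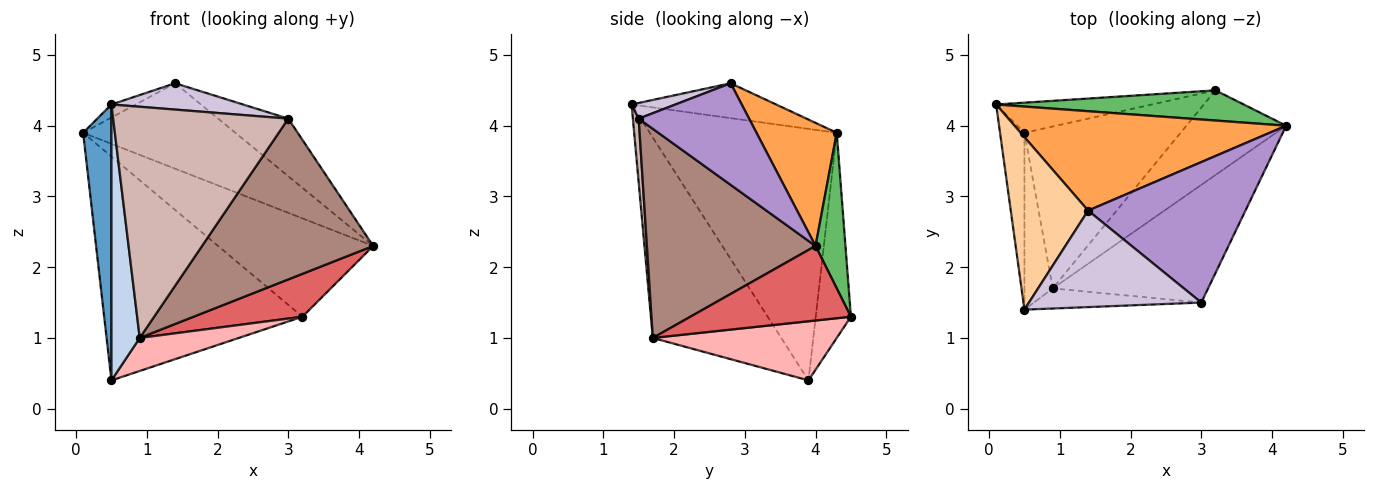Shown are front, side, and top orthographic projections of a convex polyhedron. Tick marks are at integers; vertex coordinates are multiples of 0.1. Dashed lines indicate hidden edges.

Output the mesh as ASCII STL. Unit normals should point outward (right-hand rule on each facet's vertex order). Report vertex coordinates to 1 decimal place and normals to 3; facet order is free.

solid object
 facet normal -0.984 -0.149 -0.095
  outer loop
   vertex 0.5 3.9 0.4
   vertex 0.5 1.4 4.3
   vertex 0.1 4.3 3.9
  endloop
 endfacet
 facet normal -0.967 -0.213 -0.137
  outer loop
   vertex 0.9 1.7 1.0
   vertex 0.5 1.4 4.3
   vertex 0.5 3.9 0.4
  endloop
 endfacet
 facet normal 0.325 0.616 0.717
  outer loop
   vertex 1.4 2.8 4.6
   vertex 4.2 4.0 2.3
   vertex 0.1 4.3 3.9
  endloop
 endfacet
 facet normal -0.410 0.069 0.909
  outer loop
   vertex 1.4 2.8 4.6
   vertex 0.1 4.3 3.9
   vertex 0.5 1.4 4.3
  endloop
 endfacet
 facet normal 0.181 0.940 0.289
  outer loop
   vertex 3.2 4.5 1.3
   vertex 0.1 4.3 3.9
   vertex 4.2 4.0 2.3
  endloop
 endfacet
 facet normal -0.173 0.976 -0.131
  outer loop
   vertex 3.2 4.5 1.3
   vertex 0.5 3.9 0.4
   vertex 0.1 4.3 3.9
  endloop
 endfacet
 facet normal 0.554 -0.376 -0.742
  outer loop
   vertex 3.2 4.5 1.3
   vertex 4.2 4.0 2.3
   vertex 0.9 1.7 1.0
  endloop
 endfacet
 facet normal 0.348 -0.187 -0.919
  outer loop
   vertex 3.2 4.5 1.3
   vertex 0.9 1.7 1.0
   vertex 0.5 3.9 0.4
  endloop
 endfacet
 facet normal 0.513 0.326 0.794
  outer loop
   vertex 3.0 1.5 4.1
   vertex 4.2 4.0 2.3
   vertex 1.4 2.8 4.6
  endloop
 endfacet
 facet normal 0.087 -0.262 0.961
  outer loop
   vertex 3.0 1.5 4.1
   vertex 1.4 2.8 4.6
   vertex 0.5 1.4 4.3
  endloop
 endfacet
 facet normal 0.622 -0.632 -0.462
  outer loop
   vertex 3.0 1.5 4.1
   vertex 0.9 1.7 1.0
   vertex 4.2 4.0 2.3
  endloop
 endfacet
 facet normal 0.033 -0.996 -0.087
  outer loop
   vertex 3.0 1.5 4.1
   vertex 0.5 1.4 4.3
   vertex 0.9 1.7 1.0
  endloop
 endfacet
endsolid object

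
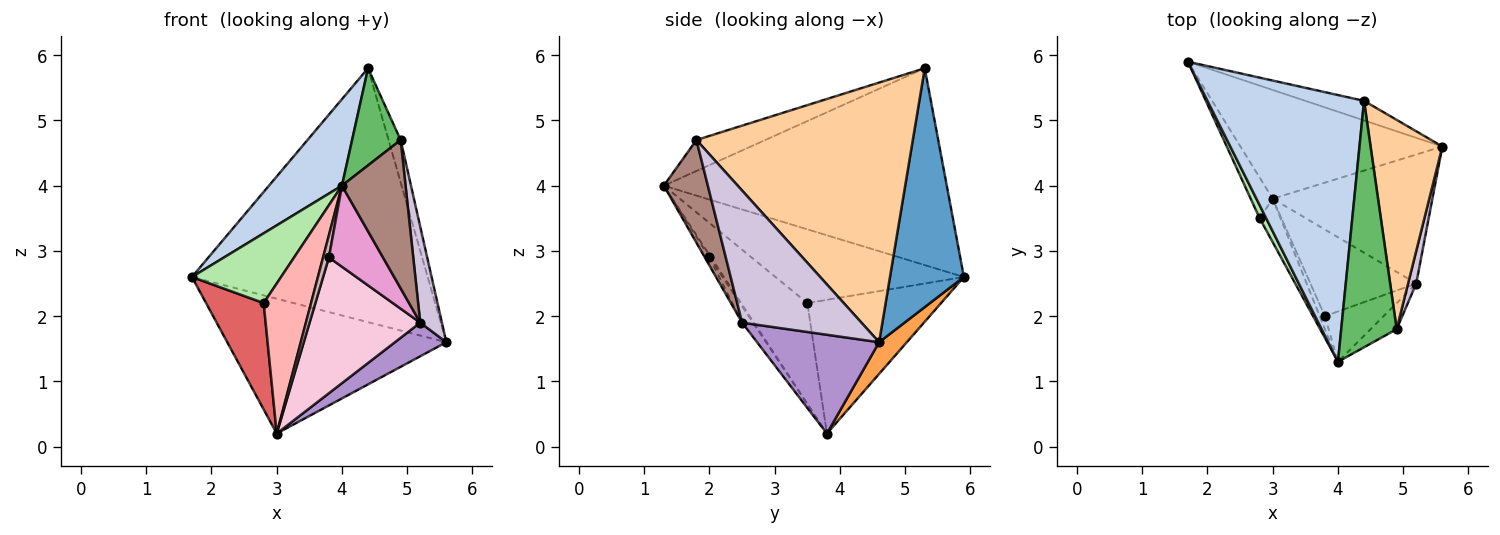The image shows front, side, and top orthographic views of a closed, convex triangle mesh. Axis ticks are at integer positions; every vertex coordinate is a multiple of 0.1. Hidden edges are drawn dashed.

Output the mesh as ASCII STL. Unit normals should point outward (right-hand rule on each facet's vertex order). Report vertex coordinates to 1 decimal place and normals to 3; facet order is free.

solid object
 facet normal 0.298 0.952 -0.073
  outer loop
   vertex 4.4 5.3 5.8
   vertex 5.6 4.6 1.6
   vertex 1.7 5.9 2.6
  endloop
 endfacet
 facet normal -0.767 -0.198 0.610
  outer loop
   vertex 4.4 5.3 5.8
   vertex 1.7 5.9 2.6
   vertex 4.0 1.3 4.0
  endloop
 endfacet
 facet normal 0.098 0.775 -0.625
  outer loop
   vertex 3.0 3.8 0.2
   vertex 1.7 5.9 2.6
   vertex 5.6 4.6 1.6
  endloop
 endfacet
 facet normal 0.962 0.054 0.266
  outer loop
   vertex 4.9 1.8 4.7
   vertex 5.6 4.6 1.6
   vertex 4.4 5.3 5.8
  endloop
 endfacet
 facet normal -0.461 -0.325 0.825
  outer loop
   vertex 4.9 1.8 4.7
   vertex 4.4 5.3 5.8
   vertex 4.0 1.3 4.0
  endloop
 endfacet
 facet normal -0.901 -0.426 0.080
  outer loop
   vertex 2.8 3.5 2.2
   vertex 4.0 1.3 4.0
   vertex 1.7 5.9 2.6
  endloop
 endfacet
 facet normal -0.908 -0.391 -0.149
  outer loop
   vertex 2.8 3.5 2.2
   vertex 1.7 5.9 2.6
   vertex 3.0 3.8 0.2
  endloop
 endfacet
 facet normal -0.802 -0.574 -0.166
  outer loop
   vertex 2.8 3.5 2.2
   vertex 3.0 3.8 0.2
   vertex 4.0 1.3 4.0
  endloop
 endfacet
 facet normal 0.514 -0.216 -0.830
  outer loop
   vertex 5.2 2.5 1.9
   vertex 3.0 3.8 0.2
   vertex 5.6 4.6 1.6
  endloop
 endfacet
 facet normal 0.982 -0.178 0.061
  outer loop
   vertex 5.2 2.5 1.9
   vertex 5.6 4.6 1.6
   vertex 4.9 1.8 4.7
  endloop
 endfacet
 facet normal 0.563 -0.814 -0.143
  outer loop
   vertex 5.2 2.5 1.9
   vertex 4.9 1.8 4.7
   vertex 4.0 1.3 4.0
  endloop
 endfacet
 facet normal -0.222 -0.840 -0.494
  outer loop
   vertex 3.8 2.0 2.9
   vertex 4.0 1.3 4.0
   vertex 3.0 3.8 0.2
  endloop
 endfacet
 facet normal -0.073 -0.847 -0.526
  outer loop
   vertex 3.8 2.0 2.9
   vertex 5.2 2.5 1.9
   vertex 4.0 1.3 4.0
  endloop
 endfacet
 facet normal -0.083 -0.840 -0.536
  outer loop
   vertex 3.8 2.0 2.9
   vertex 3.0 3.8 0.2
   vertex 5.2 2.5 1.9
  endloop
 endfacet
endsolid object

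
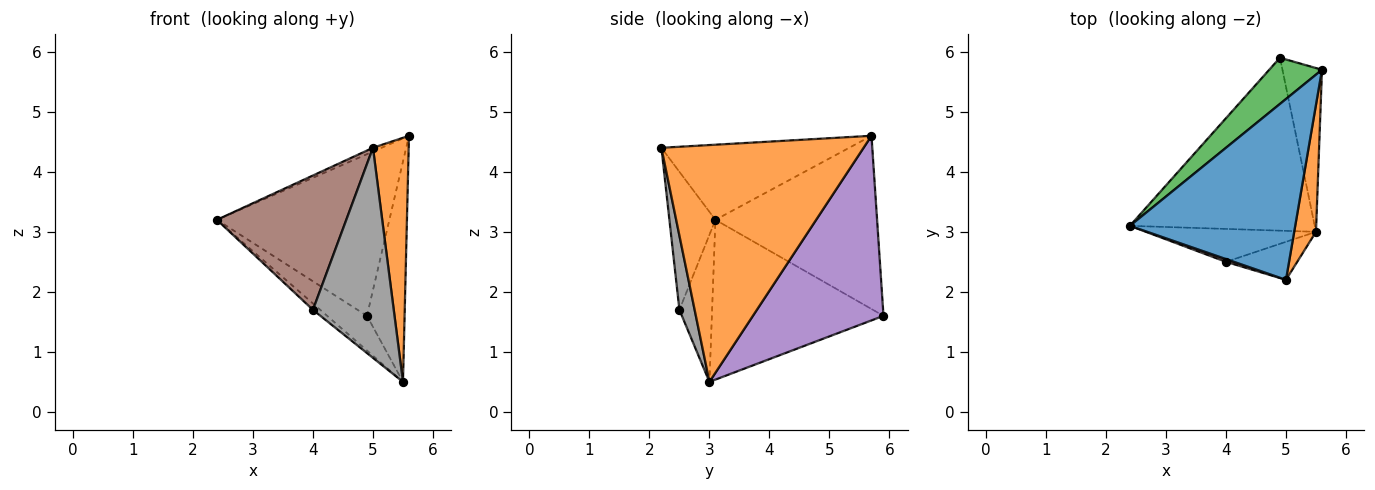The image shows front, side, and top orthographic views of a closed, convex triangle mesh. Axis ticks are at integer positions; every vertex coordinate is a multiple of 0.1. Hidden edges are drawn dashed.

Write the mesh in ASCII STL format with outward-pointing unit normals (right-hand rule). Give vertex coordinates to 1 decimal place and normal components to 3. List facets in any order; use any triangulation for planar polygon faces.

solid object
 facet normal -0.414 0.019 0.910
  outer loop
   vertex 5.0 2.2 4.4
   vertex 5.6 5.7 4.6
   vertex 2.4 3.1 3.2
  endloop
 endfacet
 facet normal 0.981 -0.173 0.090
  outer loop
   vertex 5.5 3.0 0.5
   vertex 5.6 5.7 4.6
   vertex 5.0 2.2 4.4
  endloop
 endfacet
 facet normal -0.670 0.714 0.204
  outer loop
   vertex 4.9 5.9 1.6
   vertex 2.4 3.1 3.2
   vertex 5.6 5.7 4.6
  endloop
 endfacet
 facet normal -0.647 0.150 -0.748
  outer loop
   vertex 4.9 5.9 1.6
   vertex 5.5 3.0 0.5
   vertex 2.4 3.1 3.2
  endloop
 endfacet
 facet normal 0.941 0.271 -0.202
  outer loop
   vertex 4.9 5.9 1.6
   vertex 5.6 5.7 4.6
   vertex 5.5 3.0 0.5
  endloop
 endfacet
 facet normal -0.335 -0.942 0.019
  outer loop
   vertex 4.0 2.5 1.7
   vertex 5.0 2.2 4.4
   vertex 2.4 3.1 3.2
  endloop
 endfacet
 facet normal -0.647 0.145 -0.748
  outer loop
   vertex 4.0 2.5 1.7
   vertex 2.4 3.1 3.2
   vertex 5.5 3.0 0.5
  endloop
 endfacet
 facet normal 0.182 -0.968 -0.175
  outer loop
   vertex 4.0 2.5 1.7
   vertex 5.5 3.0 0.5
   vertex 5.0 2.2 4.4
  endloop
 endfacet
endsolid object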